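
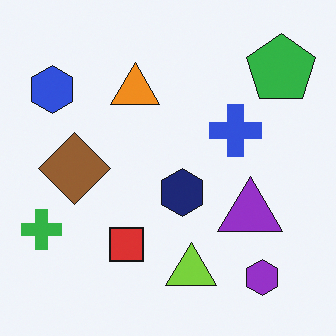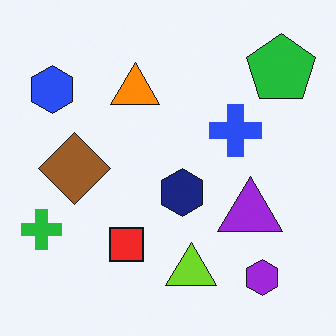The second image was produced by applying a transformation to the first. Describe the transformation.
The image was slightly oversaturated.

All colors are more vivid — a global saturation change.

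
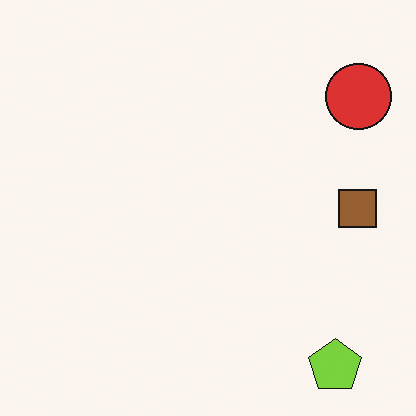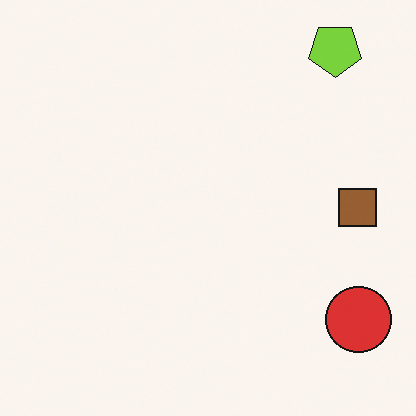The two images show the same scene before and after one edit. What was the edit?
The transformation is: flipped vertically (top ↔ bottom).

The lime pentagon is in the bottom-right of the first image and the top-right of the second — shapes on opposite sides of the horizontal midline have swapped in a mirror flip.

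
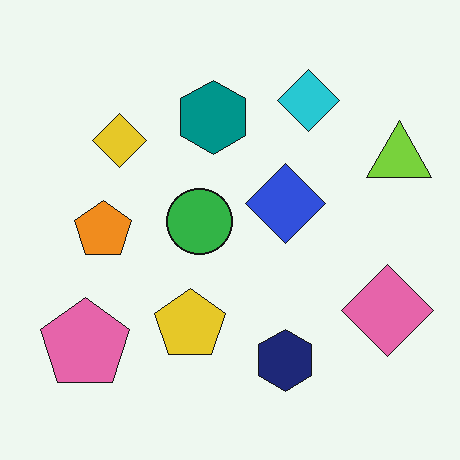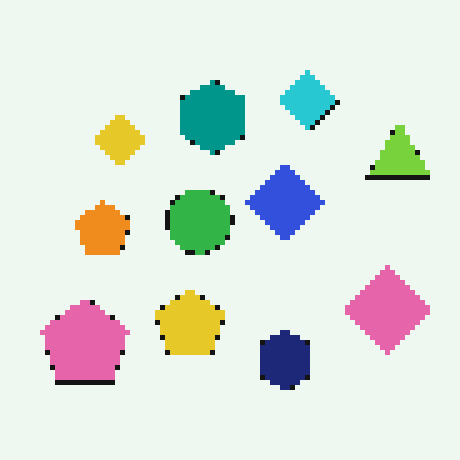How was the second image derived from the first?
It was mildly pixelated.

Shapes are reduced to large square blocks; fine edges and outlines are lost — a downscale-then-upscale (mosaic) effect.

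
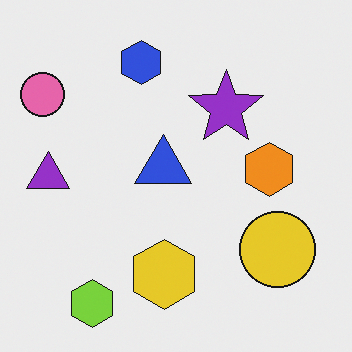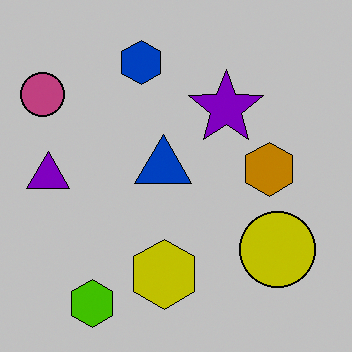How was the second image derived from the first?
This is the original image aggressively posterized.

Each flat color has snapped to a coarser quantized level — most visibly, the near-white background has dropped to a flat grey.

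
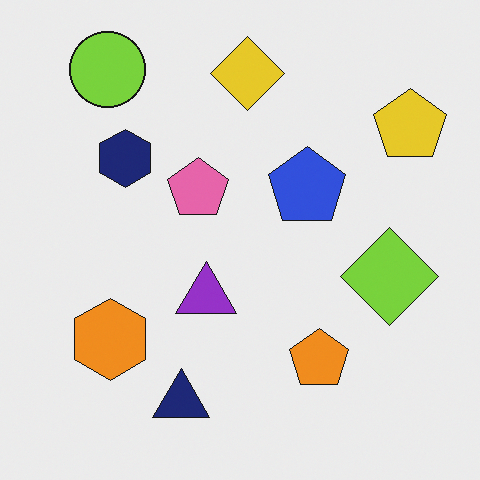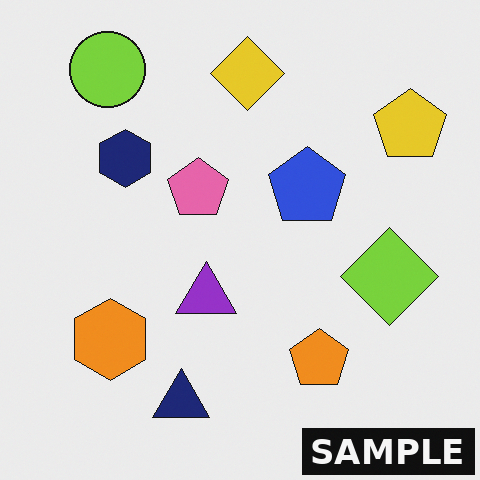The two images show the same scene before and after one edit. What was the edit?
The image was watermarked with the text "SAMPLE" in the lower-right corner.

A dark label reading "SAMPLE" appears in the lower-right corner.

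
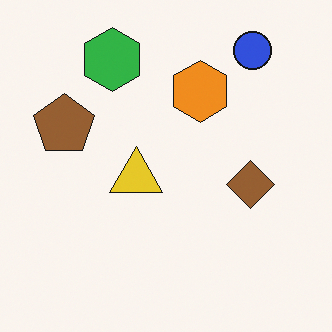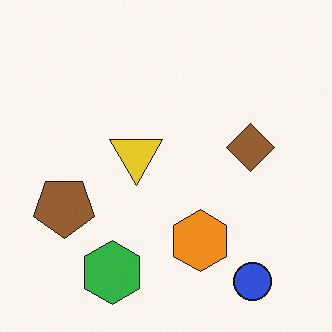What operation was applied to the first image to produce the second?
It was flipped vertically (top ↔ bottom).

The blue circle is in the top-right of the first image and the bottom-right of the second — shapes on opposite sides of the horizontal midline have swapped in a mirror flip.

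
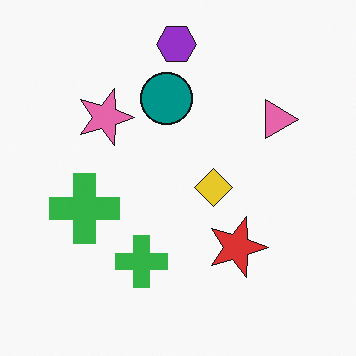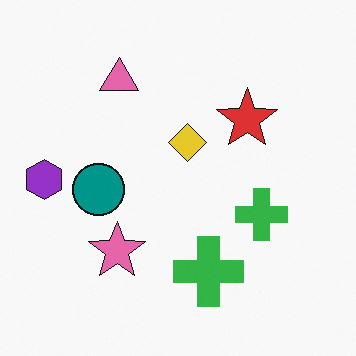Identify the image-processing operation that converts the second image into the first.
This is the original image rotated 90° clockwise.

The purple hexagon sits in the left of the second image and the top of the first — consistent with a whole-image 90° clockwise rotation.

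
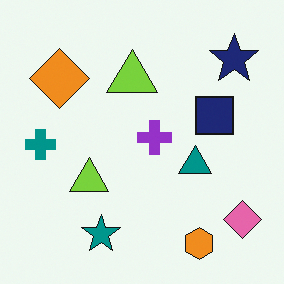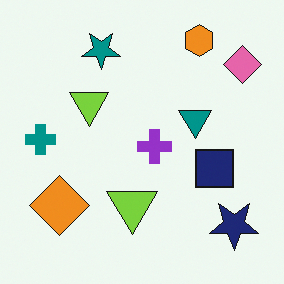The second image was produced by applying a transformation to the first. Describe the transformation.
Flipped vertically (top ↔ bottom).

The orange hexagon is in the bottom-right of the first image and the top-right of the second — shapes on opposite sides of the horizontal midline have swapped in a mirror flip.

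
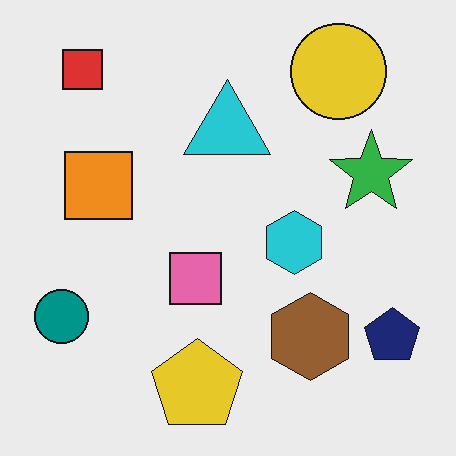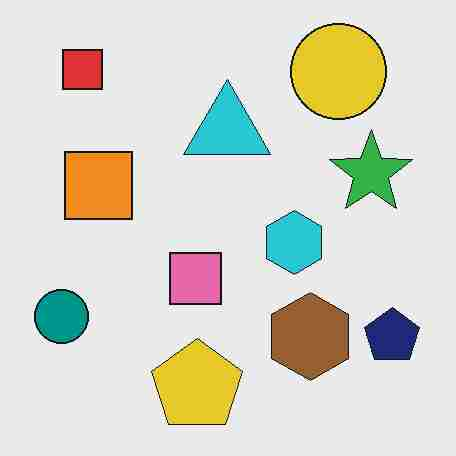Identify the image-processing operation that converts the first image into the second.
It was heavily JPEG-compressed with obvious blocking artifacts.

Blocky 8×8 compression artifacts appear around shape edges and the flat background shows ringing — characteristic JPEG degradation.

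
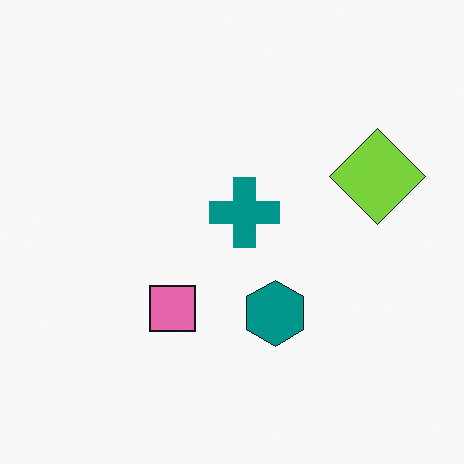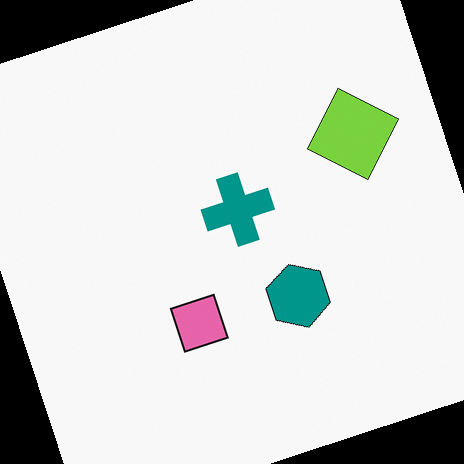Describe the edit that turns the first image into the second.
Rotated counter-clockwise by a moderate amount.

Every shape is tilted by the same angle and the image corners show triangular fill wedges — a whole-image rotation by a non-right angle.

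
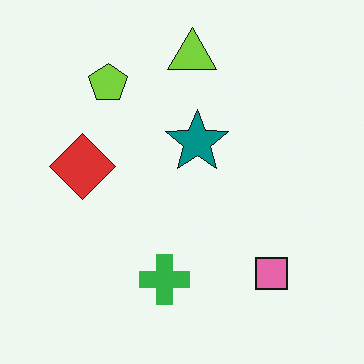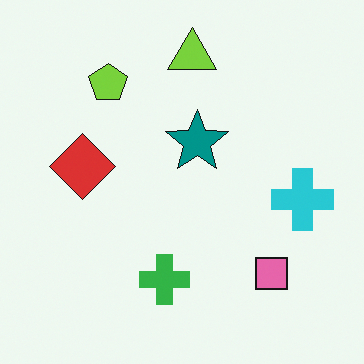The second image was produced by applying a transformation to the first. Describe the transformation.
Overlaid with an additional cyan cross.

A cyan cross appears in the second image that is absent from the first.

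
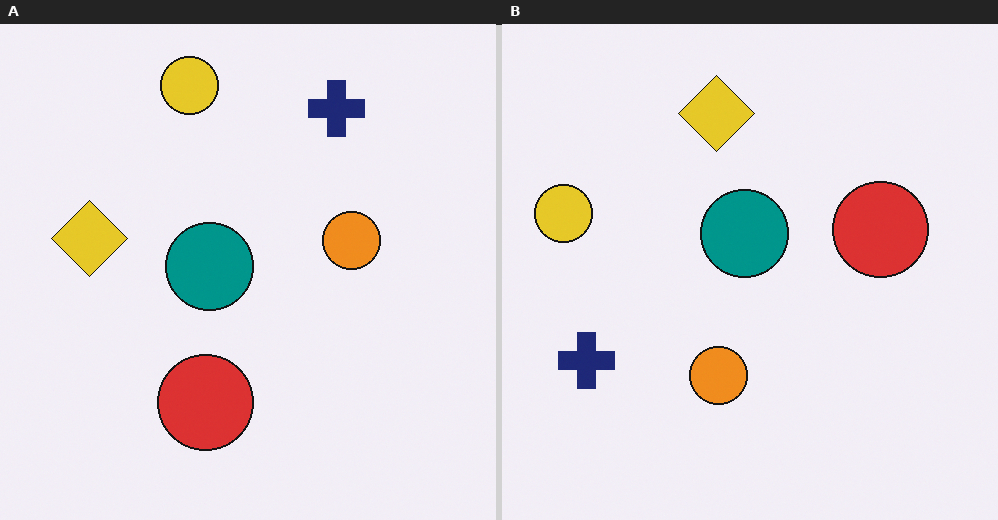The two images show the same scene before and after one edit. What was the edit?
The transformation is: transposed (reflected across the top-left ↔ bottom-right diagonal).

Shapes have swapped their row and column positions — what was in the top-right is now in the bottom-left — a diagonal reflection.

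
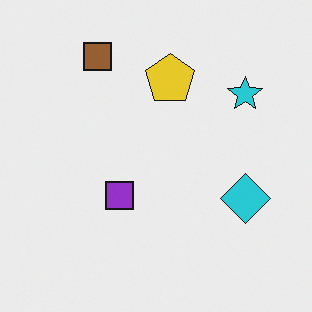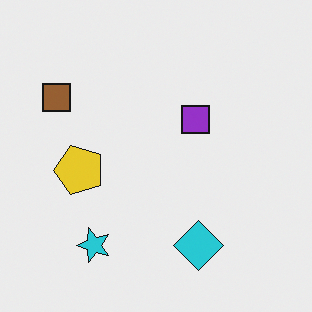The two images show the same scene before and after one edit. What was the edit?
The transformation is: transposed (reflected across the top-left ↔ bottom-right diagonal).

Shapes have swapped their row and column positions — what was in the top-right is now in the bottom-left — a diagonal reflection.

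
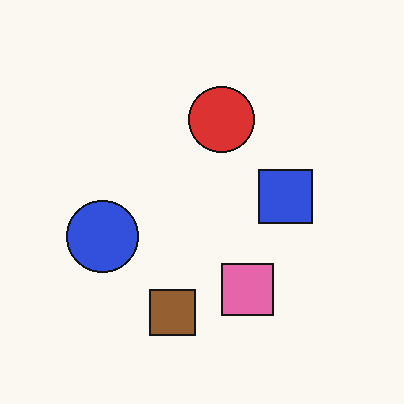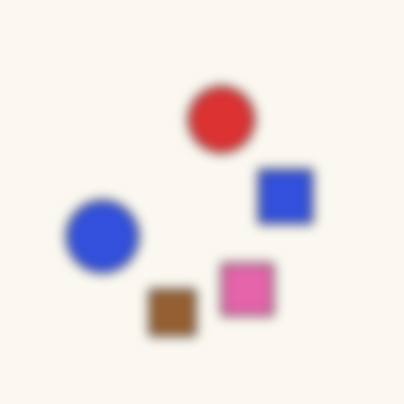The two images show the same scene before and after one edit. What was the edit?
This is the original image strongly gaussian-blurred.

Shape edges and outlines are uniformly softened across the whole image.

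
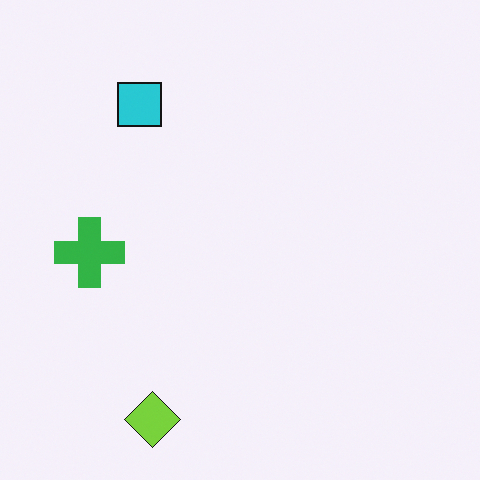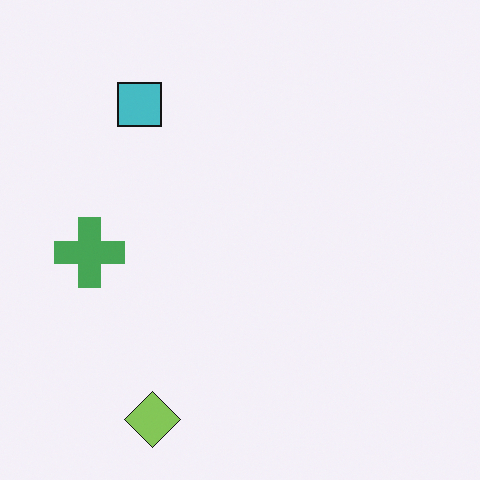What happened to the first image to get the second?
The image was slightly desaturated.

All colors are more muted and greyish — a global saturation change.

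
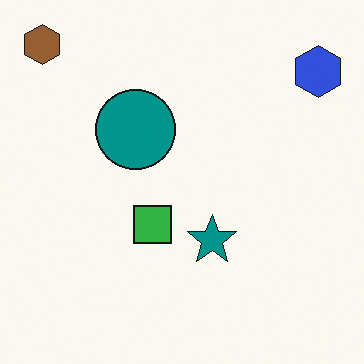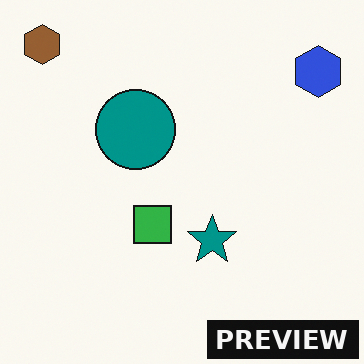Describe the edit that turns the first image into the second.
The image was watermarked with the text "PREVIEW" in the lower-right corner.

A dark label reading "PREVIEW" appears in the lower-right corner.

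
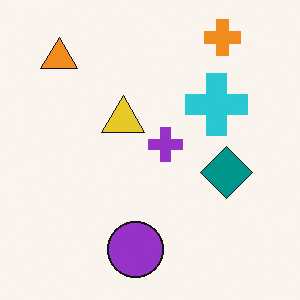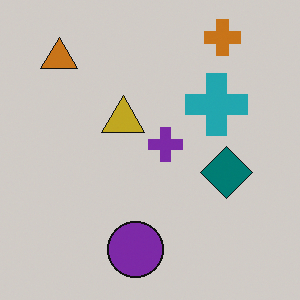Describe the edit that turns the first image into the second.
This is the original image slightly darkened.

Every pixel — background and shapes alike — is uniformly darkened.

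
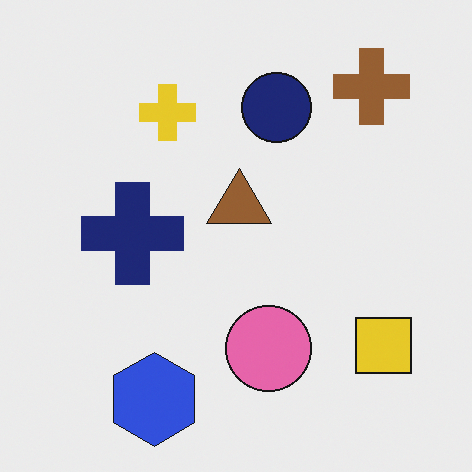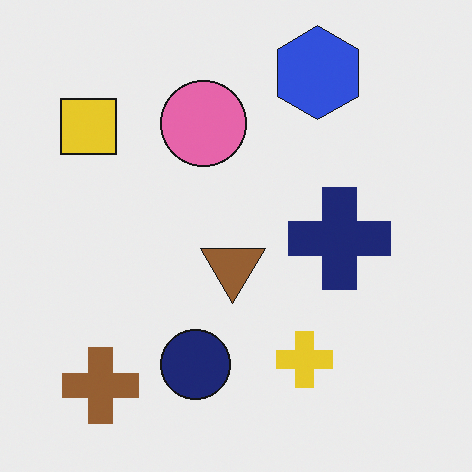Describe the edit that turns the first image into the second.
The transformation is: rotated 180°.

The brown cross sits in the top-right of the first image and the bottom-left of the second — consistent with a whole-image 180° rotation.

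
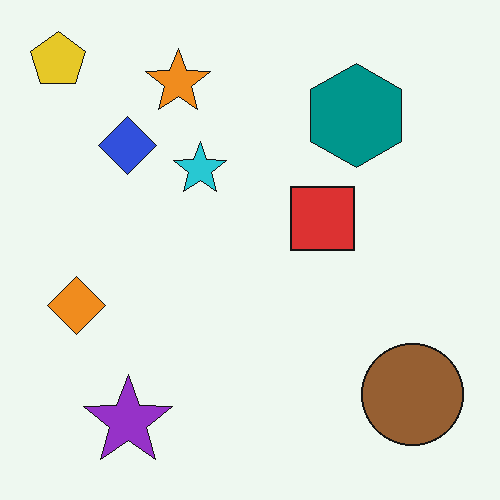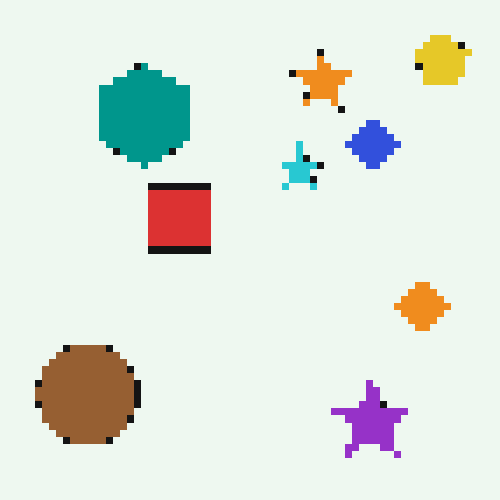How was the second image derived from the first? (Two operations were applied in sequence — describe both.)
Flipped horizontally (left ↔ right), then moderately pixelated.

The yellow pentagon is in the top-left of the first image and the top-right of the second — shapes on opposite sides of the vertical midline have swapped in a mirror flip. Shapes are reduced to large square blocks; fine edges and outlines are lost — a downscale-then-upscale (mosaic) effect.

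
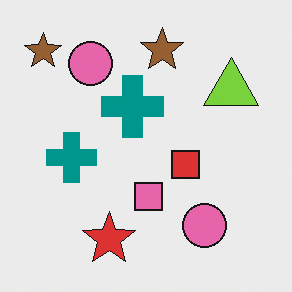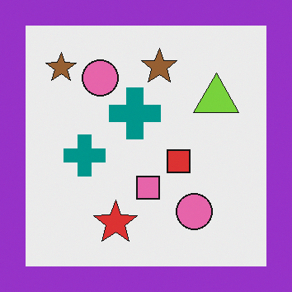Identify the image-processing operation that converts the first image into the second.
The second image is the first framed with a purple border.

A solid purple frame runs around the edge of the second image, with the content slightly shrunk inside it.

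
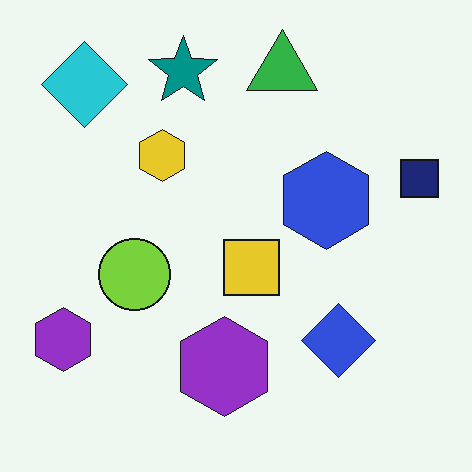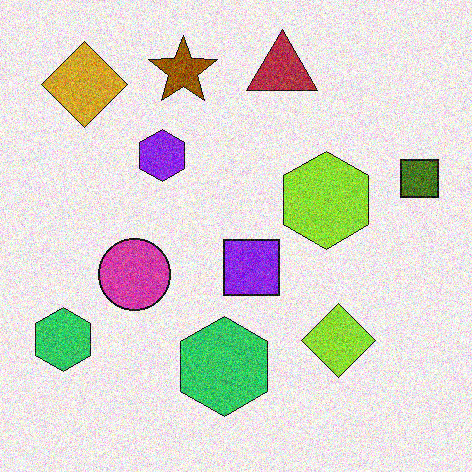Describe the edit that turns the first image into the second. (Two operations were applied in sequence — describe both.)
It was hue-shifted by a large amount, then degraded with heavy additive noise.

Every shape's color has rotated by the same amount around the hue wheel — a uniform hue shift. Random speckle covers the whole image, including the flat background.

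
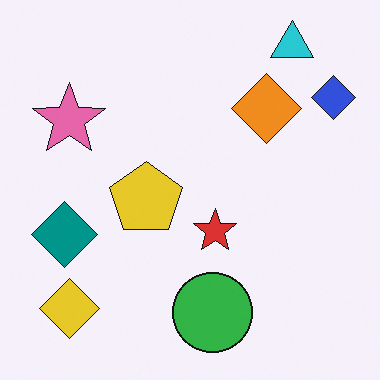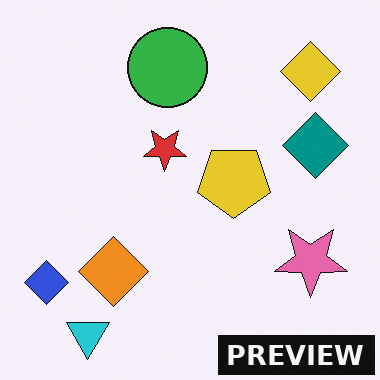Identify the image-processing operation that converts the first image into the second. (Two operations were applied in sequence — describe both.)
The second image is the first rotated 180°, then watermarked with the text "PREVIEW" in the lower-right corner.

The cyan triangle sits in the top-right of the first image and the bottom-left of the second — consistent with a whole-image 180° rotation. A dark label reading "PREVIEW" appears in the lower-right corner.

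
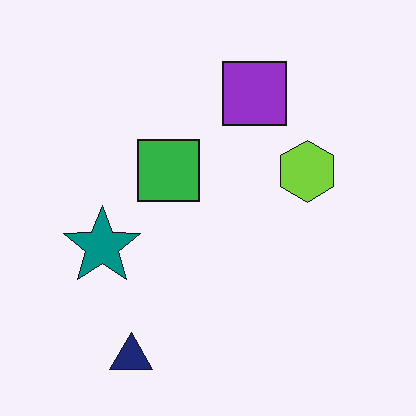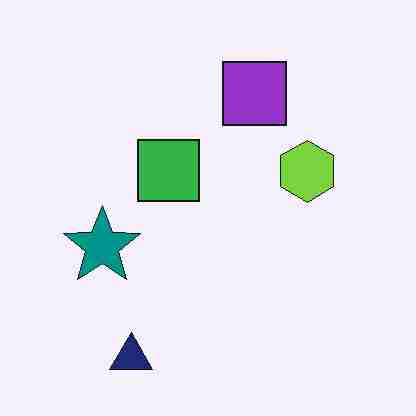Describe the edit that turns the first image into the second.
It was heavily JPEG-compressed with obvious blocking artifacts.

Blocky 8×8 compression artifacts appear around shape edges and the flat background shows ringing — characteristic JPEG degradation.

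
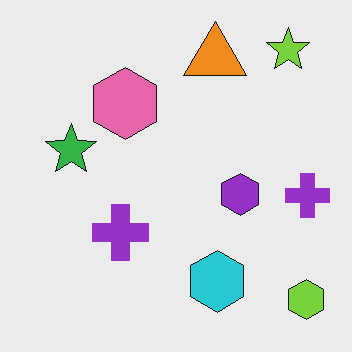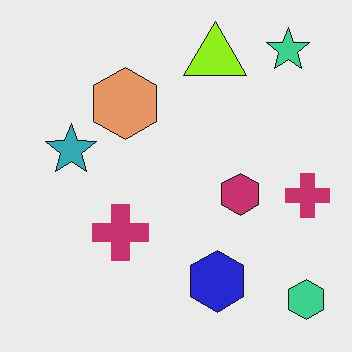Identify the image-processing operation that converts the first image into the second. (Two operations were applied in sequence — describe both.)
This is the original image hue-shifted slightly, then JPEG-compressed with visible artifacts.

Every shape's color has rotated by the same amount around the hue wheel — a uniform hue shift. Blocky 8×8 compression artifacts appear around shape edges and the flat background shows ringing — characteristic JPEG degradation.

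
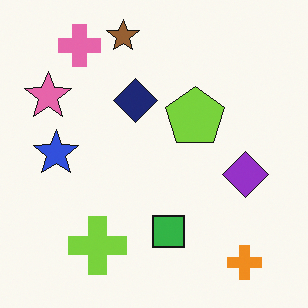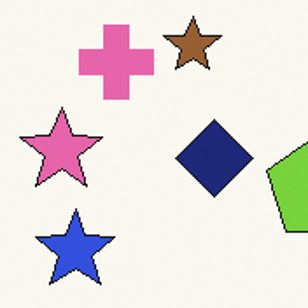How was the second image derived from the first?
The second image is the first cropped tightly and scaled back up.

The visible shapes are larger and the field of view is narrower; shapes near the original edges may be partly or wholly outside the frame — a crop-and-rescale.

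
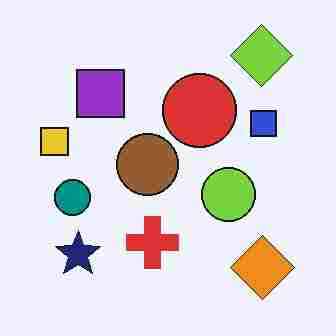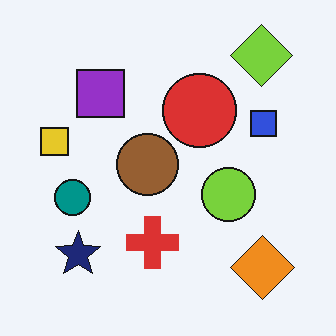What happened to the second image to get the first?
The image was heavily JPEG-compressed with obvious blocking artifacts.

Blocky 8×8 compression artifacts appear around shape edges and the flat background shows ringing — characteristic JPEG degradation.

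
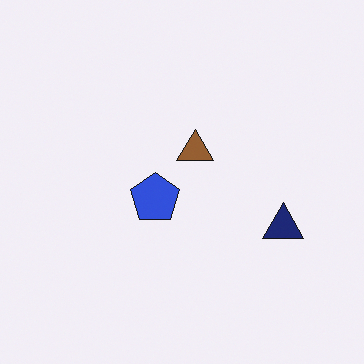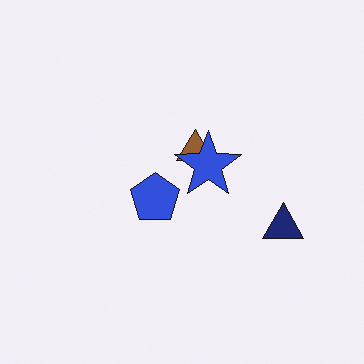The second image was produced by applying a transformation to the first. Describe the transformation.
The transformation is: overlaid with an additional blue star.

A blue star appears in the second image that is absent from the first.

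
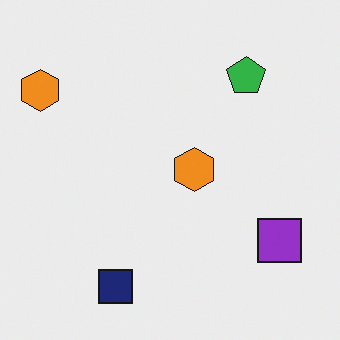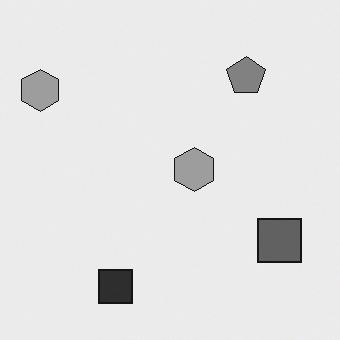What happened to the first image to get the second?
This is the original image converted to grayscale.

All color is removed — every shape is now a shade of grey.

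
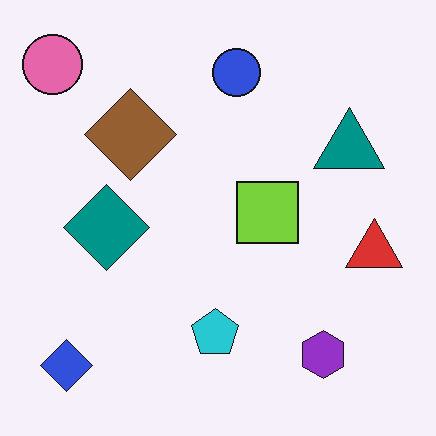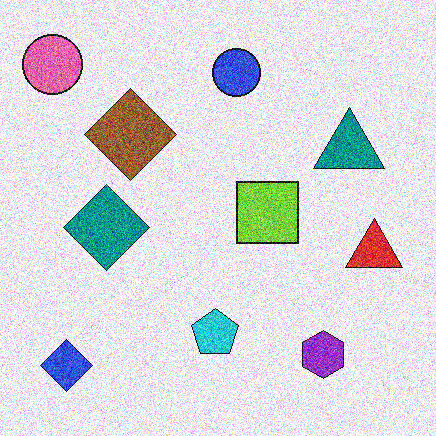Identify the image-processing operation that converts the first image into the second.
This is the original image degraded with a thick layer of grain.

Random speckle covers the whole image, including the flat background.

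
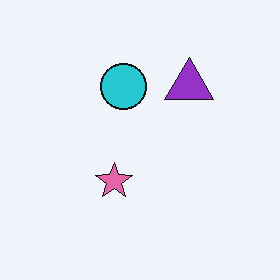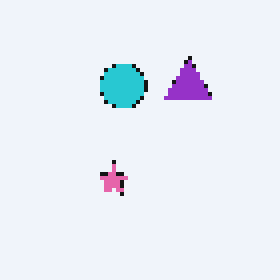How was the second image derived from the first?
It was mildly pixelated.

Shapes are reduced to large square blocks; fine edges and outlines are lost — a downscale-then-upscale (mosaic) effect.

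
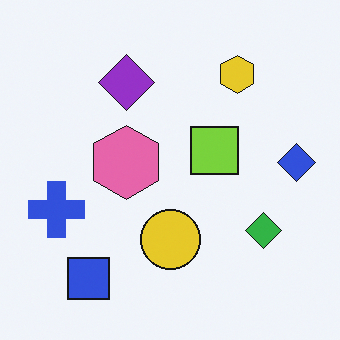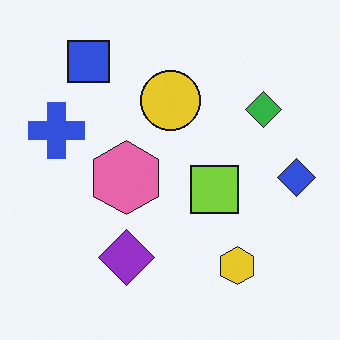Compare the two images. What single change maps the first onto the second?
It was flipped vertically (top ↔ bottom).

The blue square is in the bottom-left of the first image and the top-left of the second — shapes on opposite sides of the horizontal midline have swapped in a mirror flip.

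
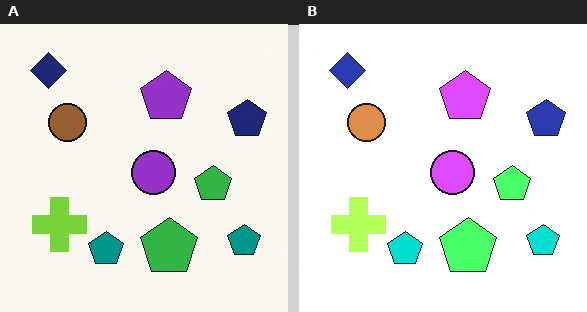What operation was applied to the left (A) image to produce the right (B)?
It was noticeably brightened.

Every pixel — background and shapes alike — is uniformly brightened.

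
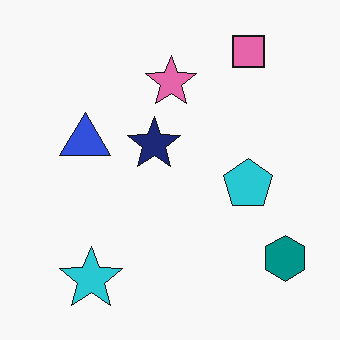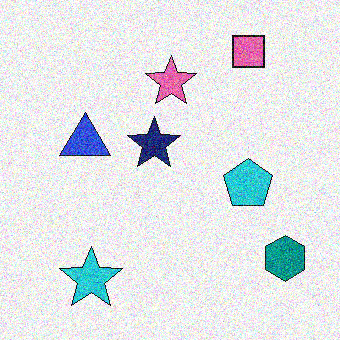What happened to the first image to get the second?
The image was degraded with heavy additive noise.

Random speckle covers the whole image, including the flat background.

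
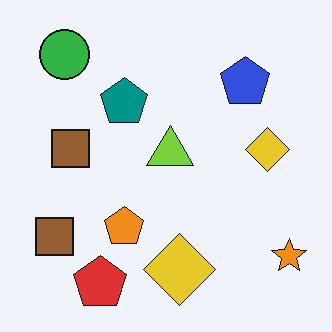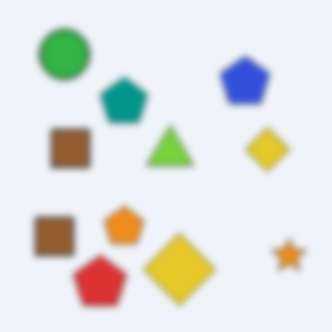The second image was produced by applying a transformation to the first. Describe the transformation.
The image was moderately blurred.

Shape edges and outlines are uniformly softened across the whole image.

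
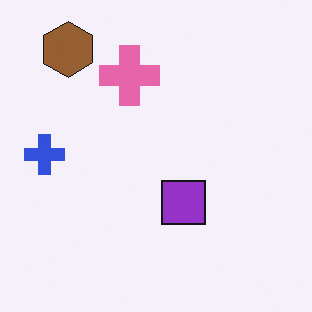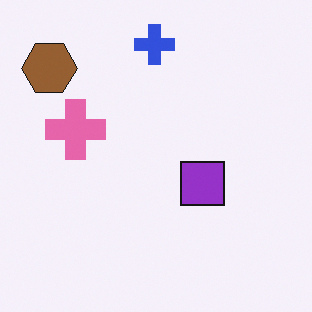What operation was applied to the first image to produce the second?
The second image is the first transposed (reflected across the top-left ↔ bottom-right diagonal).

Shapes have swapped their row and column positions — what was in the top-right is now in the bottom-left — a diagonal reflection.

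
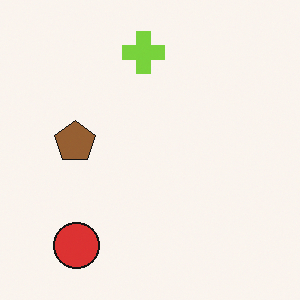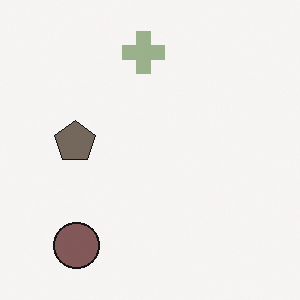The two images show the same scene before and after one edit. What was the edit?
The second image is the first made much more muted (saturation change).

All colors are more muted and greyish — a global saturation change.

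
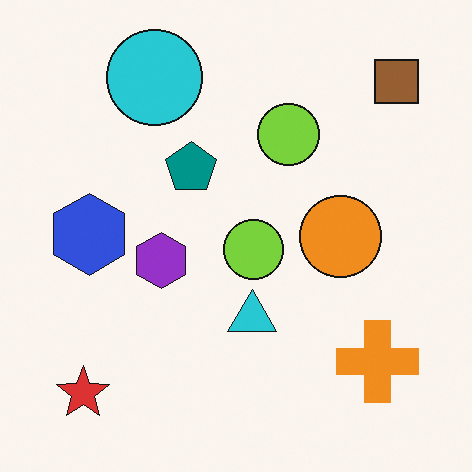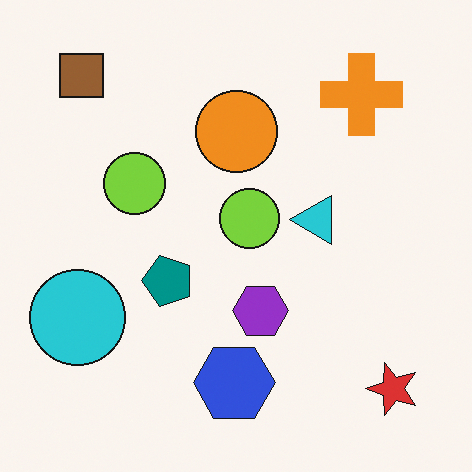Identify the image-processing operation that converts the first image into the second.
The image was rotated 90° counter-clockwise.

The brown square sits in the top-right of the first image and the top-left of the second — consistent with a whole-image 90° counter-clockwise rotation.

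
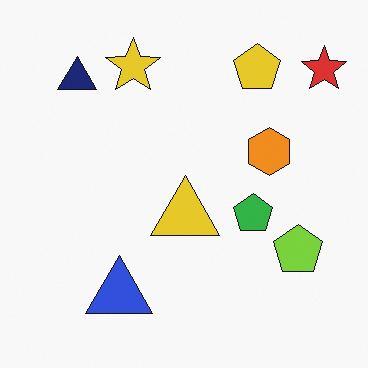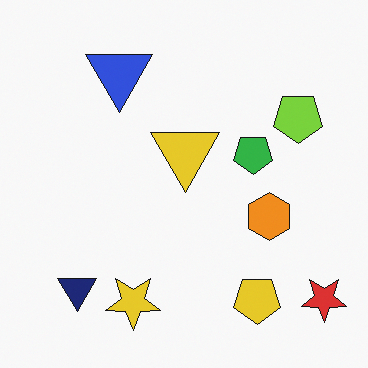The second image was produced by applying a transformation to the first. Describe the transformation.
The image was flipped vertically (top ↔ bottom).

The yellow star is in the top of the first image and the bottom of the second — shapes on opposite sides of the horizontal midline have swapped in a mirror flip.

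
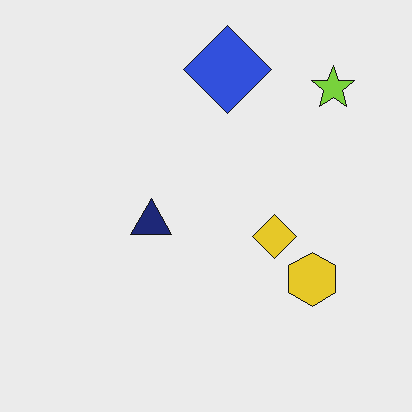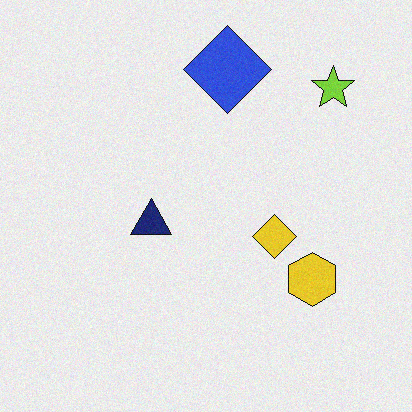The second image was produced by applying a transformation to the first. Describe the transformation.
The transformation is: degraded with a light layer of grain.

Random speckle covers the whole image, including the flat background.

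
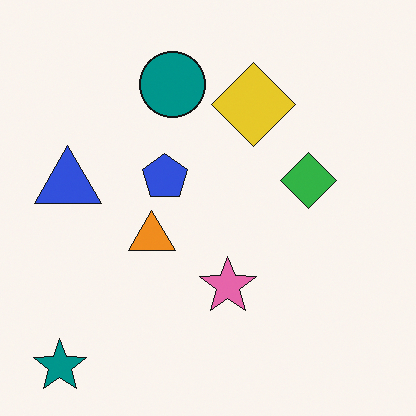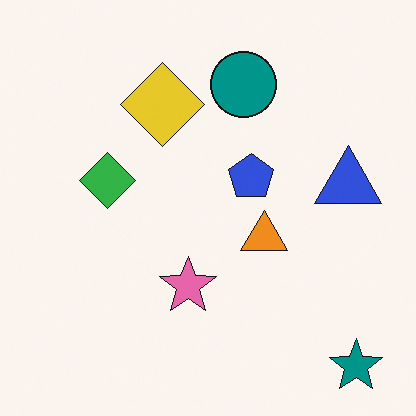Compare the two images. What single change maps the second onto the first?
It was flipped horizontally (left ↔ right).

The teal star is in the bottom-right of the second image and the bottom-left of the first — shapes on opposite sides of the vertical midline have swapped in a mirror flip.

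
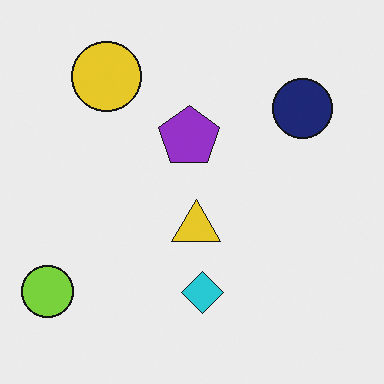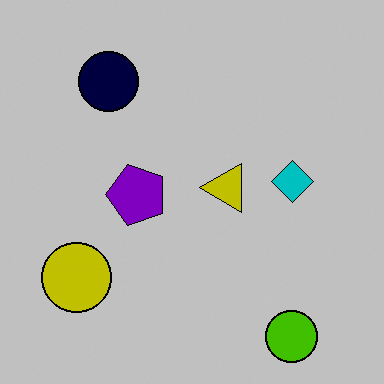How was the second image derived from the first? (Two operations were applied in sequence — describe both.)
This is the original image rotated 90° counter-clockwise, then heavily posterized to just a handful of flat colors.

The lime circle sits in the bottom-left of the first image and the bottom-right of the second — consistent with a whole-image 90° counter-clockwise rotation. Each flat color has snapped to a coarser quantized level — most visibly, the near-white background has dropped to a flat grey.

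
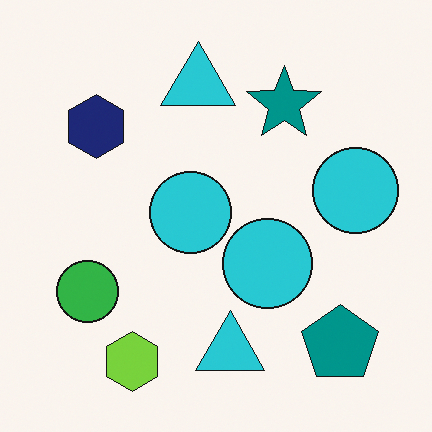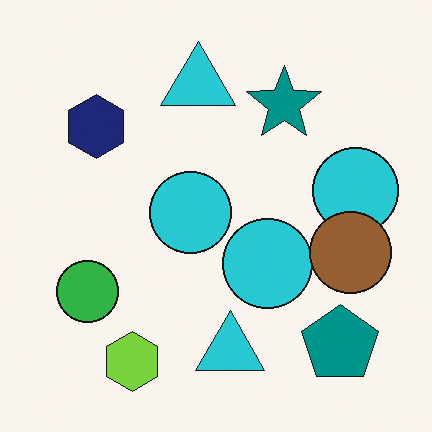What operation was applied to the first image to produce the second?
Overlaid with an additional brown circle.

A brown circle appears in the second image that is absent from the first.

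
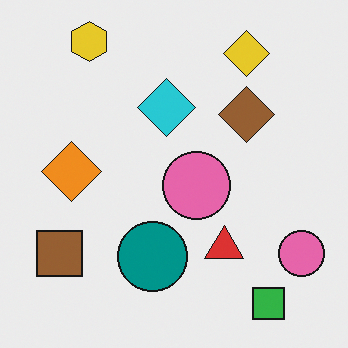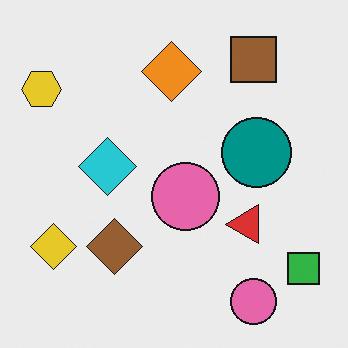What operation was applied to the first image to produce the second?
It was transposed (reflected across the top-left ↔ bottom-right diagonal).

Shapes have swapped their row and column positions — what was in the top-right is now in the bottom-left — a diagonal reflection.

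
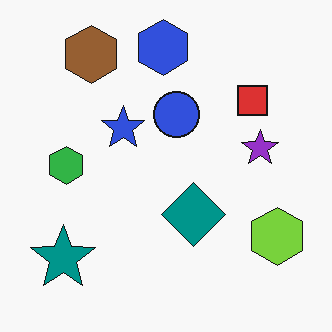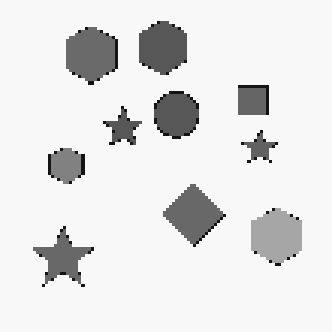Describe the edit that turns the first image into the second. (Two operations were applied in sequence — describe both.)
It was converted to grayscale, then lightly pixelated (a mild mosaic effect).

All color is removed — every shape is now a shade of grey. Shapes are reduced to large square blocks; fine edges and outlines are lost — a downscale-then-upscale (mosaic) effect.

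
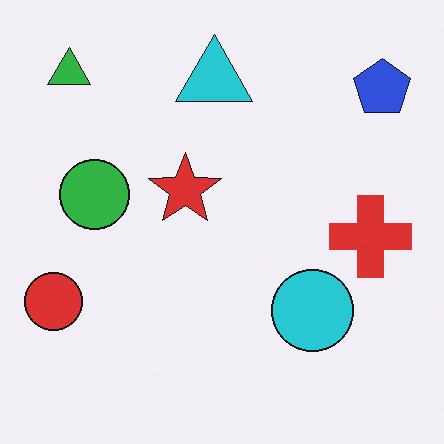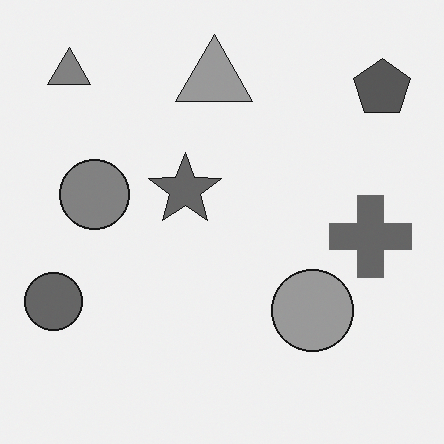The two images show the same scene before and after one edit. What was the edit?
Converted to grayscale.

All color is removed — every shape is now a shade of grey.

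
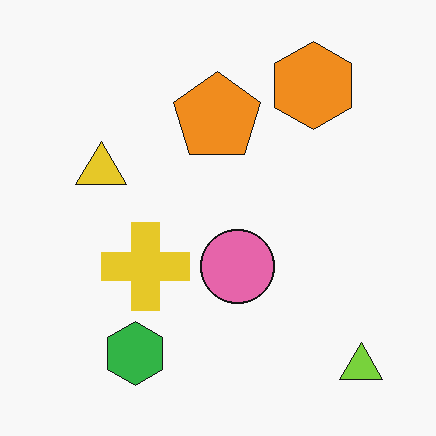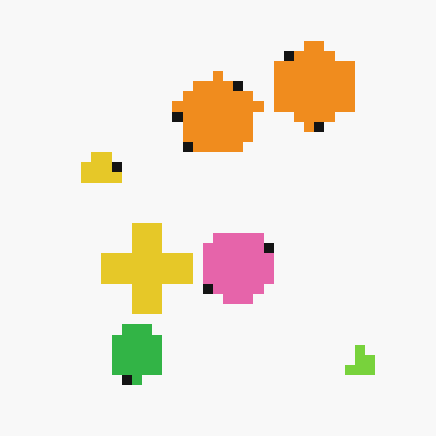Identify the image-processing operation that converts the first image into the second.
This is the original image coarsely pixelated.

Shapes are reduced to large square blocks; fine edges and outlines are lost — a downscale-then-upscale (mosaic) effect.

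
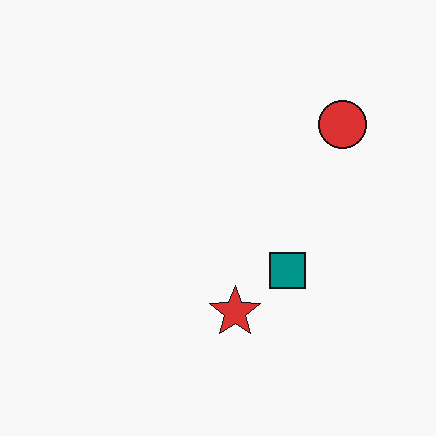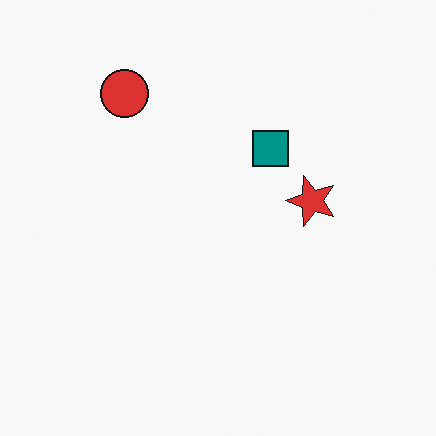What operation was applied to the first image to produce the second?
The second image is the first rotated 90° counter-clockwise.

The red circle sits in the top-right of the first image and the top-left of the second — consistent with a whole-image 90° counter-clockwise rotation.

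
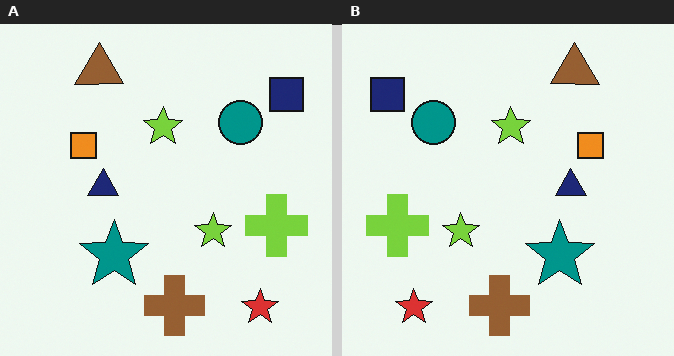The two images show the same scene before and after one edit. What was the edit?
This is the original image flipped horizontally (left ↔ right).

The navy square is in the top-right of the left (A) image and the top-left of the right (B) — shapes on opposite sides of the vertical midline have swapped in a mirror flip.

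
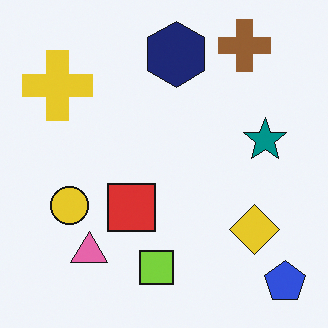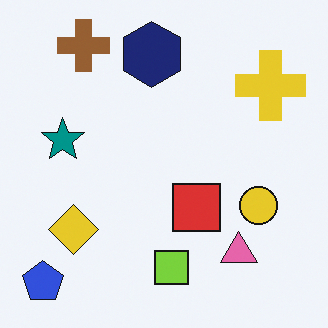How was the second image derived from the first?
It was flipped horizontally (left ↔ right).

The blue pentagon is in the bottom-right of the first image and the bottom-left of the second — shapes on opposite sides of the vertical midline have swapped in a mirror flip.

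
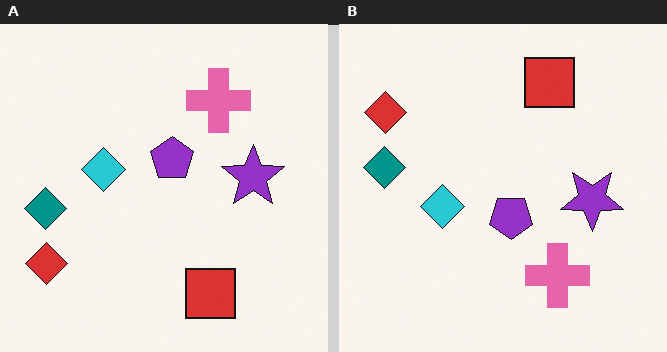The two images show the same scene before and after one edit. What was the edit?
The right (B) image is the left (A) flipped vertically (top ↔ bottom).

The red square is in the bottom of the left (A) image and the top of the right (B) — shapes on opposite sides of the horizontal midline have swapped in a mirror flip.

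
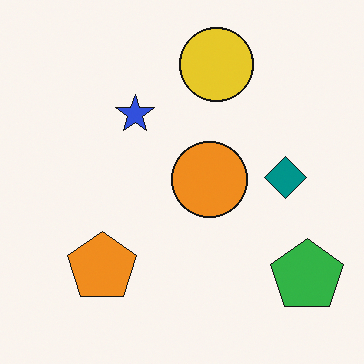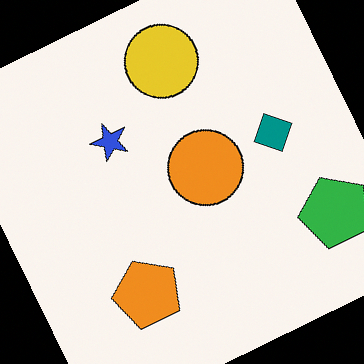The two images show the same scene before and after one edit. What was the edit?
The second image is the first rotated counter-clockwise by a clearly visible amount.

Every shape is tilted by the same angle and the image corners show triangular fill wedges — a whole-image rotation by a non-right angle.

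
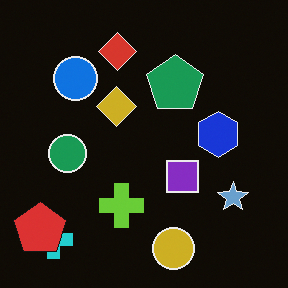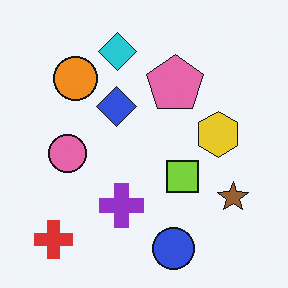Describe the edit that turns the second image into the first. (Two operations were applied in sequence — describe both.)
This is the original image color-inverted (negative), then overlaid with an additional red pentagon.

The light background has become dark and every shape's color is its complement — a photographic negative. A red pentagon appears in the first image that is absent from the second.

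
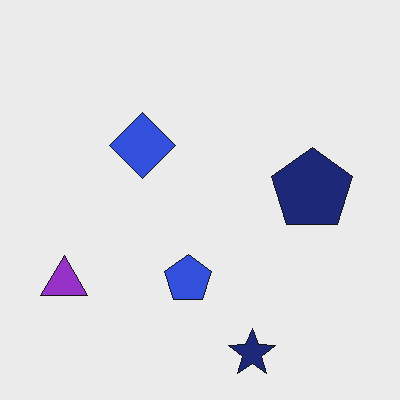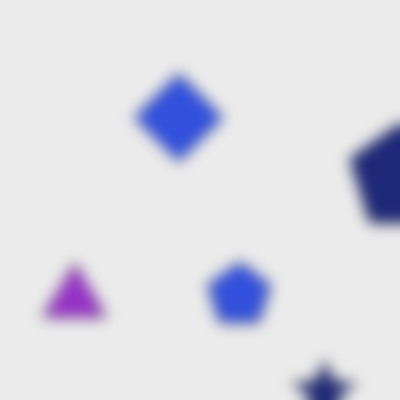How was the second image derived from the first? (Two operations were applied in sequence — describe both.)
It was cropped slightly and scaled back up, then heavily blurred.

The visible shapes are larger and the field of view is narrower; shapes near the original edges may be partly or wholly outside the frame — a crop-and-rescale. Shape edges and outlines are uniformly softened across the whole image.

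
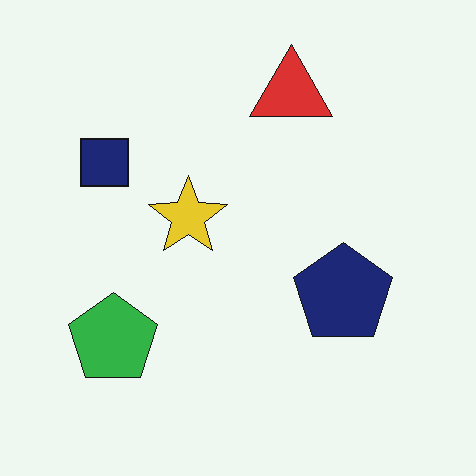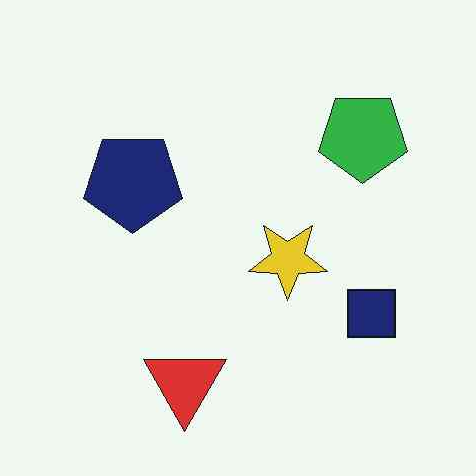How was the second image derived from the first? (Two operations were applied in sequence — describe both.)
The second image is the first JPEG-compressed with visible artifacts, then rotated 180°.

Blocky 8×8 compression artifacts appear around shape edges and the flat background shows ringing — characteristic JPEG degradation. The green pentagon sits in the bottom-left of the first image and the top-right of the second — consistent with a whole-image 180° rotation.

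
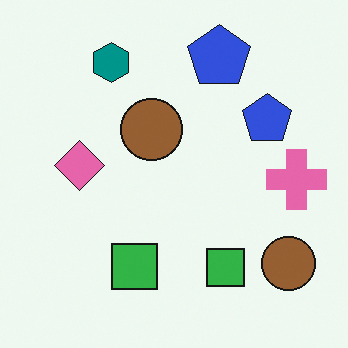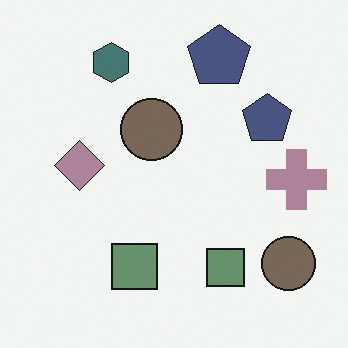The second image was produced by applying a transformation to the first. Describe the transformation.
The transformation is: made much more muted (saturation change).

All colors are more muted and greyish — a global saturation change.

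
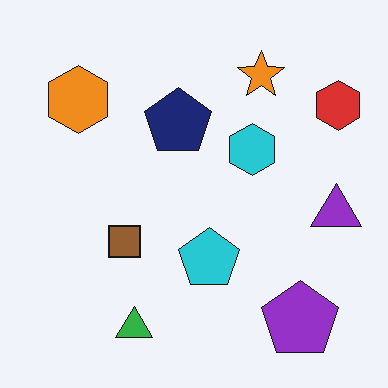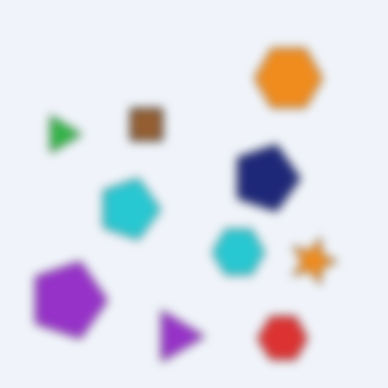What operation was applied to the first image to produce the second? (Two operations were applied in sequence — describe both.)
It was strongly gaussian-blurred, then rotated 90° clockwise.

Shape edges and outlines are uniformly softened across the whole image. The red hexagon sits in the top-right of the first image and the bottom-right of the second — consistent with a whole-image 90° clockwise rotation.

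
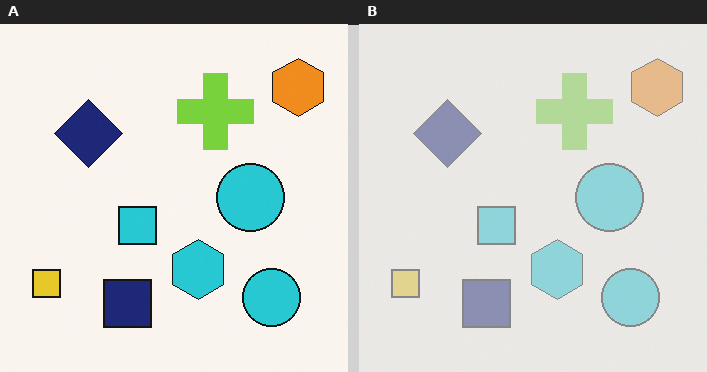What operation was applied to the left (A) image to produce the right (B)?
This is the original image given much lower contrast.

Tones are pushed toward mid-grey across the whole image — a global contrast change.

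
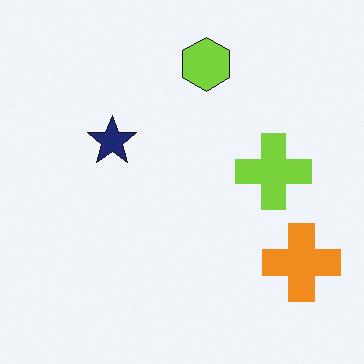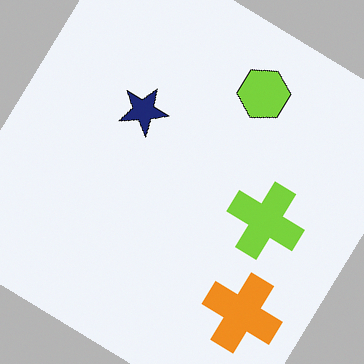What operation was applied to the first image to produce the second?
The transformation is: rotated clockwise by a large amount — several tens of degrees.

Every shape is tilted by the same angle and the image corners show triangular fill wedges — a whole-image rotation by a non-right angle.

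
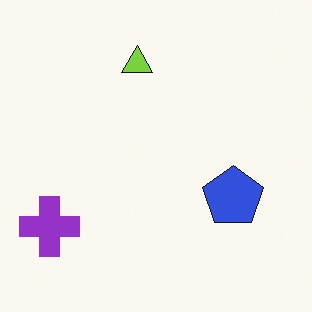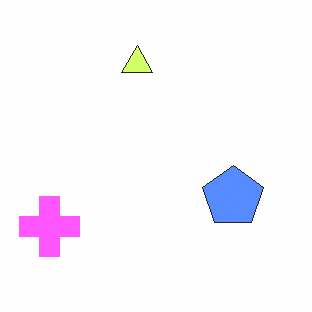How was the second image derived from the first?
This is the original image noticeably brightened.

Every pixel — background and shapes alike — is uniformly brightened.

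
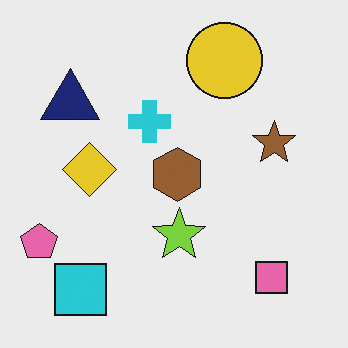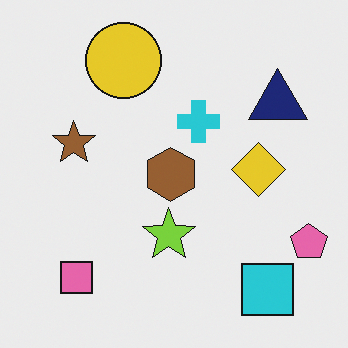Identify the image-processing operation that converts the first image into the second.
The transformation is: flipped horizontally (left ↔ right).

The pink pentagon is in the bottom-left of the first image and the bottom-right of the second — shapes on opposite sides of the vertical midline have swapped in a mirror flip.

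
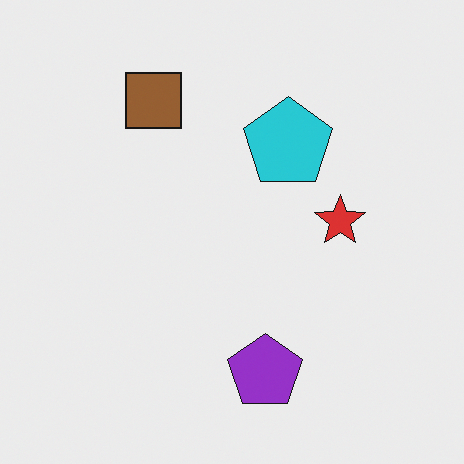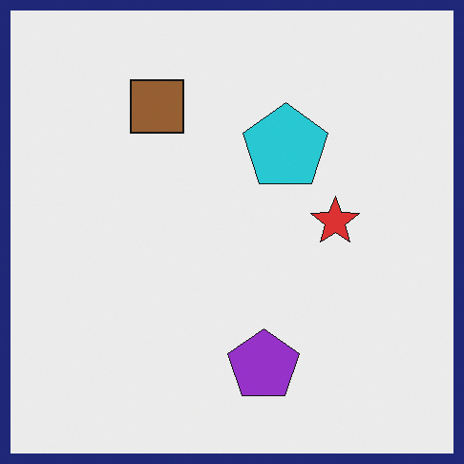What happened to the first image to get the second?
The second image is the first framed with a navy border.

A solid navy frame runs around the edge of the second image, with the content slightly shrunk inside it.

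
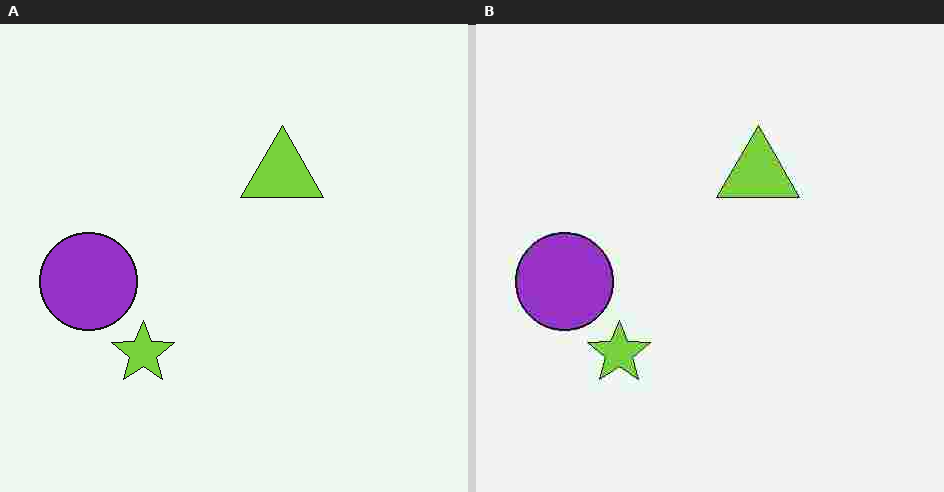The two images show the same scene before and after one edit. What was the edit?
This is the original image degraded with heavy JPEG compression.

Blocky 8×8 compression artifacts appear around shape edges and the flat background shows ringing — characteristic JPEG degradation.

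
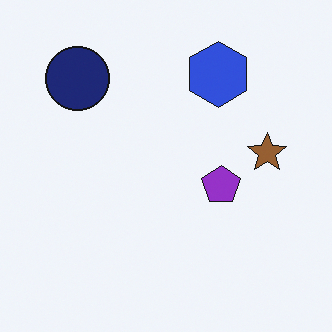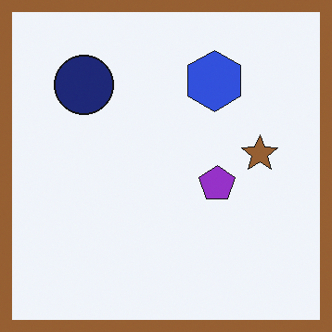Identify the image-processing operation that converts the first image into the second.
It was framed with a brown border.

A solid brown frame runs around the edge of the second image, with the content slightly shrunk inside it.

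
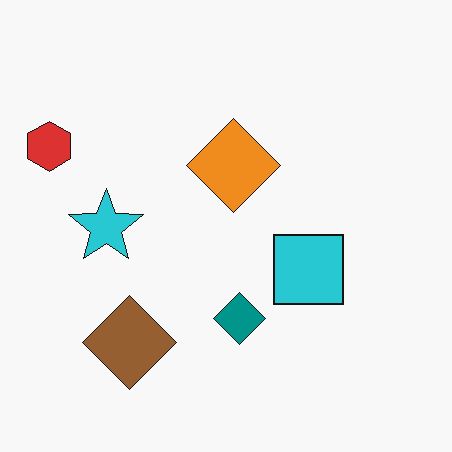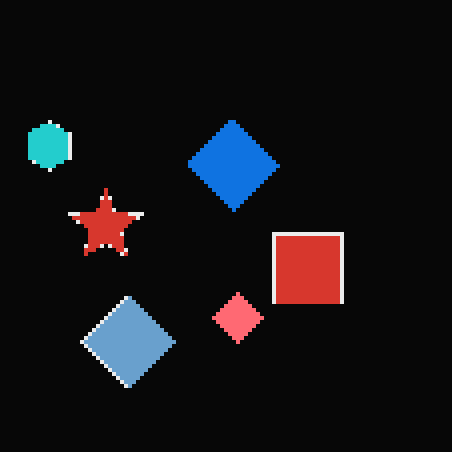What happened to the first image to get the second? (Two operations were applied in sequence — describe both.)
The transformation is: mildly pixelated, then color-inverted (negative).

Shapes are reduced to large square blocks; fine edges and outlines are lost — a downscale-then-upscale (mosaic) effect. The light background has become dark and every shape's color is its complement — a photographic negative.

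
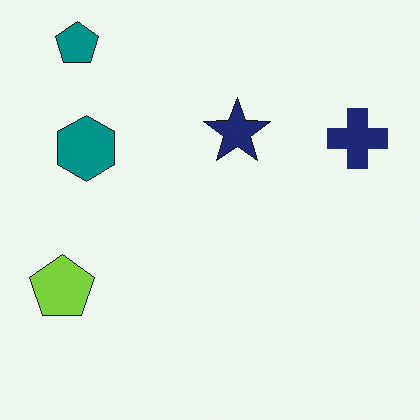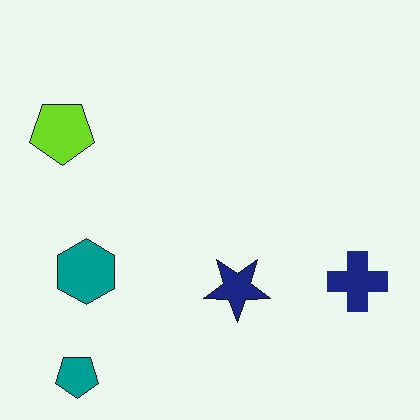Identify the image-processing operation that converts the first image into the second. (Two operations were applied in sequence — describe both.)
The image was flipped vertically (top ↔ bottom), then slightly oversaturated.

The teal pentagon is in the top-left of the first image and the bottom-left of the second — shapes on opposite sides of the horizontal midline have swapped in a mirror flip. All colors are more vivid — a global saturation change.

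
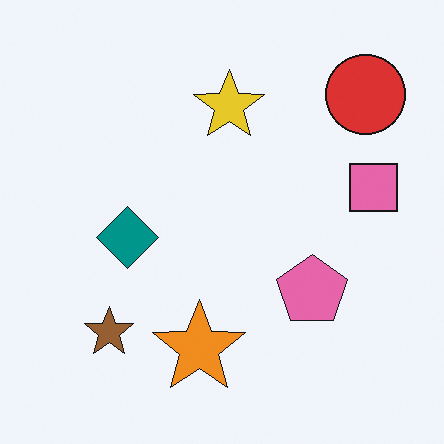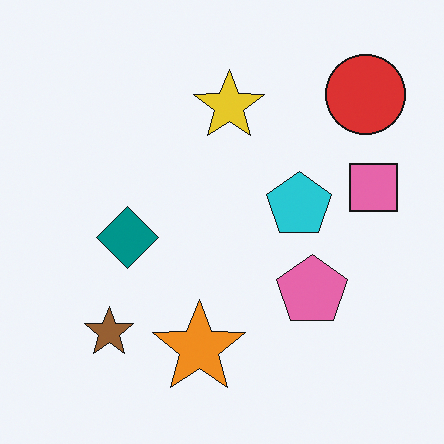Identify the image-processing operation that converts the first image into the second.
The image was overlaid with an additional cyan pentagon.

A cyan pentagon appears in the second image that is absent from the first.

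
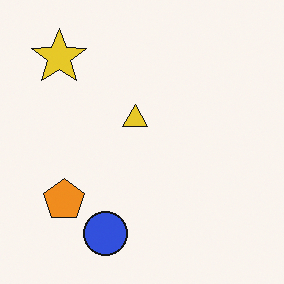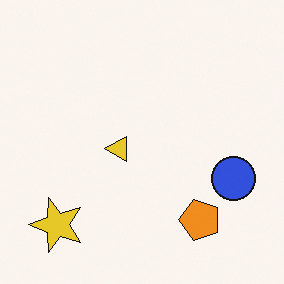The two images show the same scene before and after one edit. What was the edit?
The second image is the first rotated 90° counter-clockwise.

The yellow star sits in the top-left of the first image and the bottom-left of the second — consistent with a whole-image 90° counter-clockwise rotation.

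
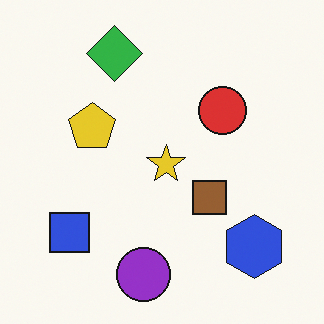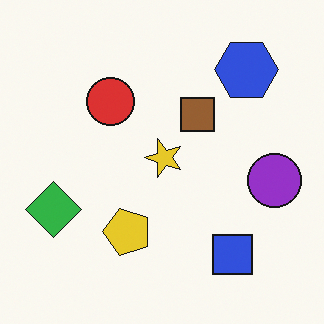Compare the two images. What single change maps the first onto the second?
It was rotated 90° counter-clockwise.

The blue hexagon sits in the bottom-right of the first image and the top-right of the second — consistent with a whole-image 90° counter-clockwise rotation.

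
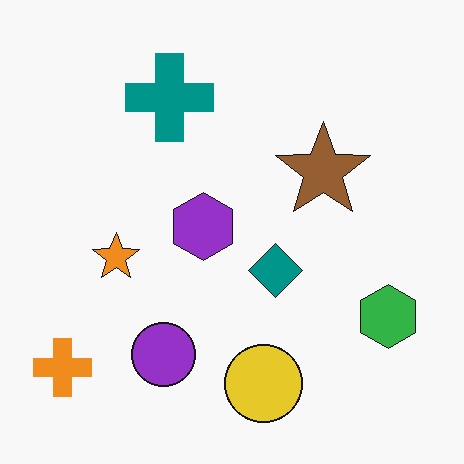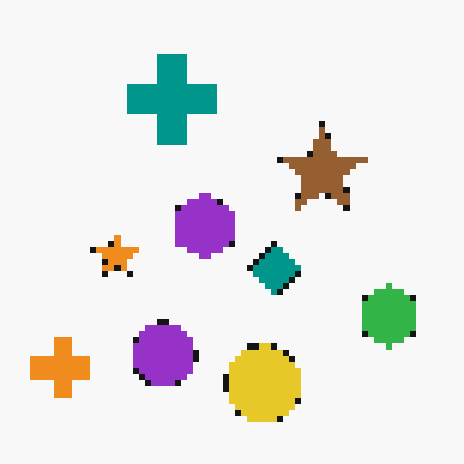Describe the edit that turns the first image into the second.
Moderately pixelated.

Shapes are reduced to large square blocks; fine edges and outlines are lost — a downscale-then-upscale (mosaic) effect.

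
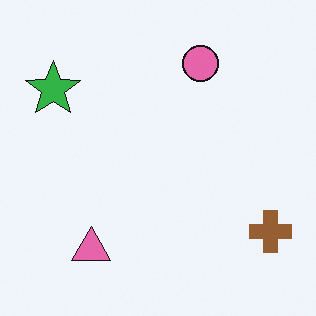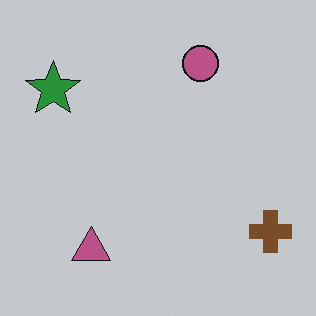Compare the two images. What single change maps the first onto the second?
It was slightly darkened.

Every pixel — background and shapes alike — is uniformly darkened.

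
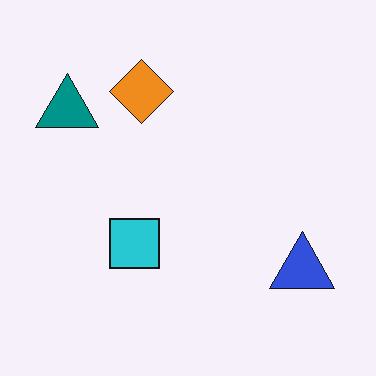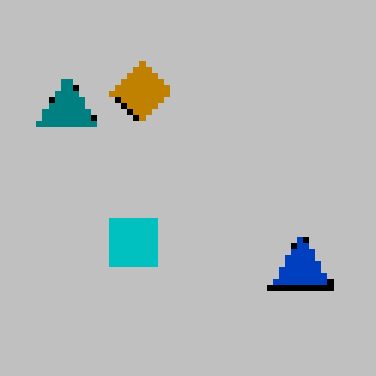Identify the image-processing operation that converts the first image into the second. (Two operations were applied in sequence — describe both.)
The image was moderately pixelated, then aggressively posterized.

Shapes are reduced to large square blocks; fine edges and outlines are lost — a downscale-then-upscale (mosaic) effect. Each flat color has snapped to a coarser quantized level — most visibly, the near-white background has dropped to a flat grey.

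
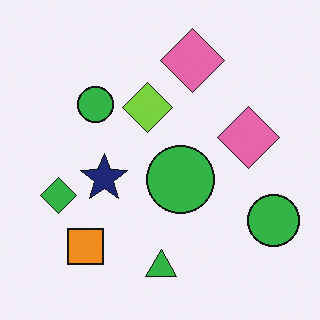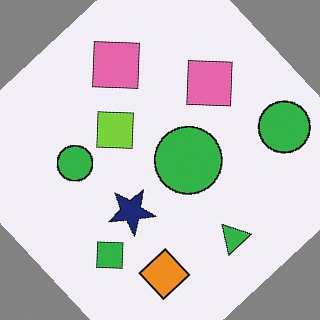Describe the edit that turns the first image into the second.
It was rotated counter-clockwise by a large amount — several tens of degrees.

Every shape is tilted by the same angle and the image corners show triangular fill wedges — a whole-image rotation by a non-right angle.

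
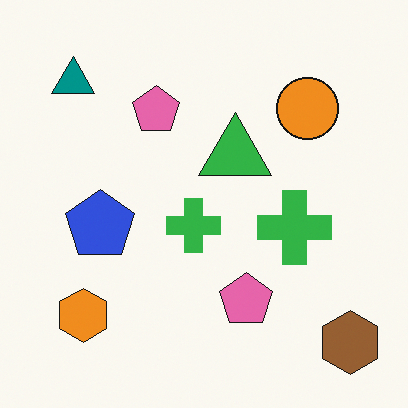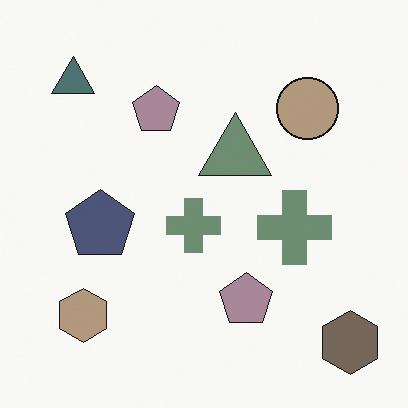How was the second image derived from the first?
The image was heavily desaturated.

All colors are more muted and greyish — a global saturation change.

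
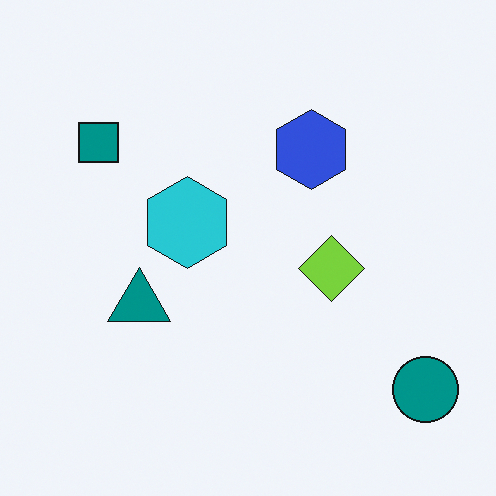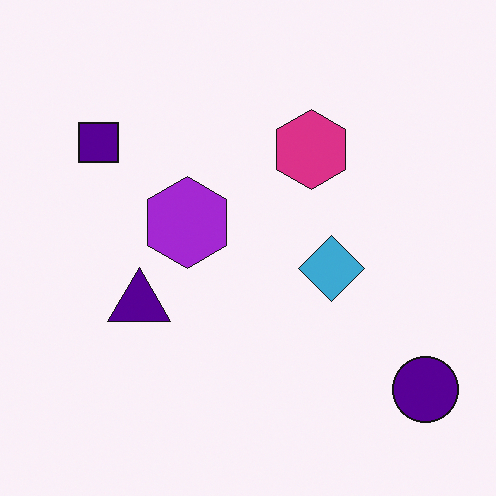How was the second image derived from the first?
Hue-shifted through roughly a third of the color wheel.

Every shape's color has rotated by the same amount around the hue wheel — a uniform hue shift.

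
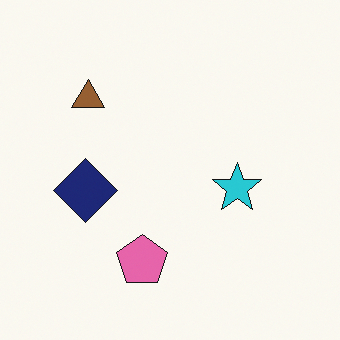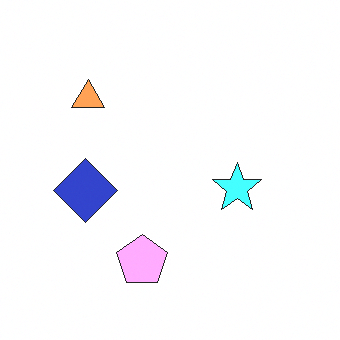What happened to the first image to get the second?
The second image is the first noticeably brightened.

Every pixel — background and shapes alike — is uniformly brightened.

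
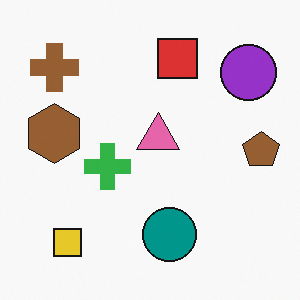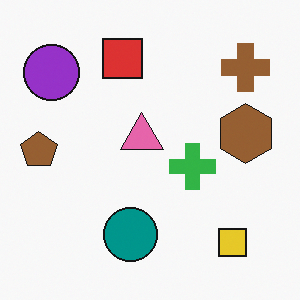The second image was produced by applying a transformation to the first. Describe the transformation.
Flipped horizontally (left ↔ right).

The brown pentagon is in the right of the first image and the left of the second — shapes on opposite sides of the vertical midline have swapped in a mirror flip.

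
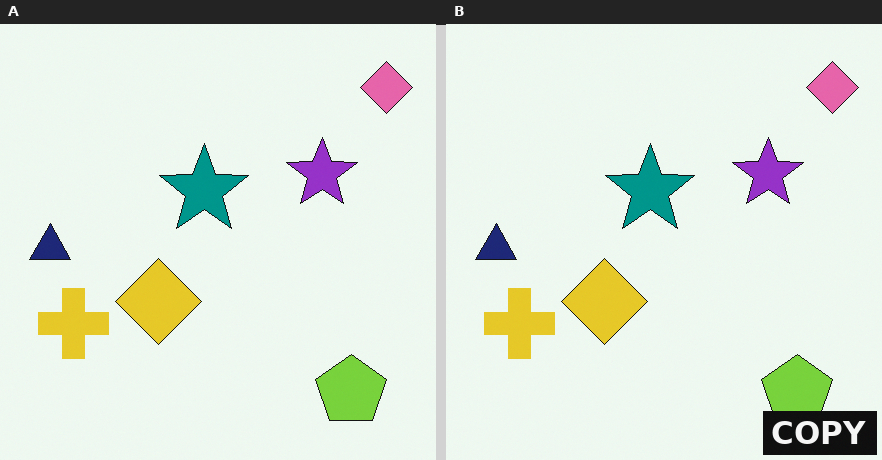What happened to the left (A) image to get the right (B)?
This is the original image watermarked with the text "COPY" in the lower-right corner.

A dark label reading "COPY" appears in the lower-right corner.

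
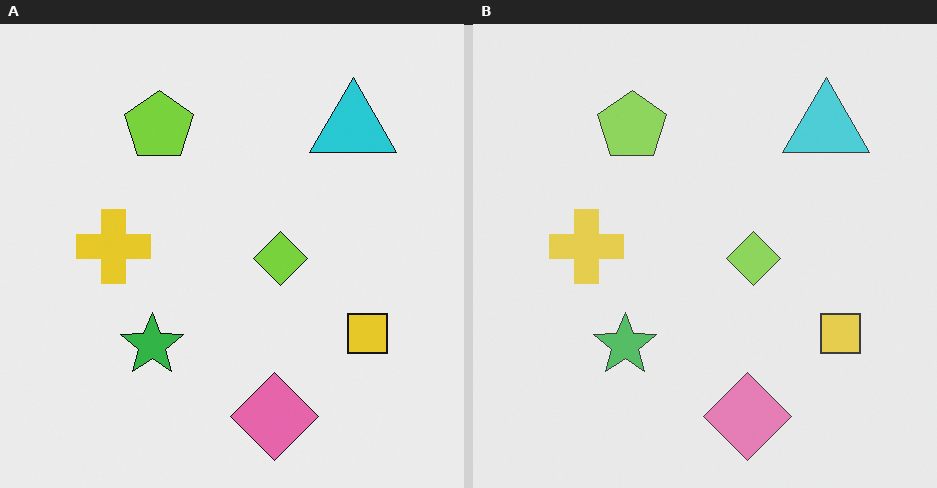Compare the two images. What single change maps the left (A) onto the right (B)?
It was given slightly reduced contrast.

Tones are pushed toward mid-grey across the whole image — a global contrast change.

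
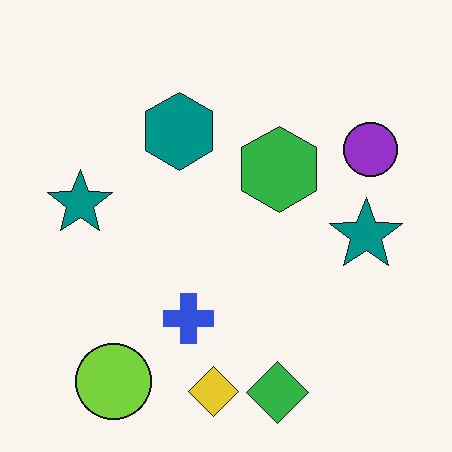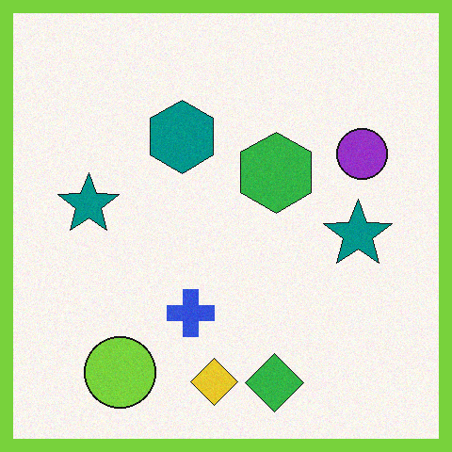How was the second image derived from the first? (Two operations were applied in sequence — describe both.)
It was degraded with subtle gaussian noise, then framed with a lime border.

Random speckle covers the whole image, including the flat background. A solid lime frame runs around the edge of the second image, with the content slightly shrunk inside it.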